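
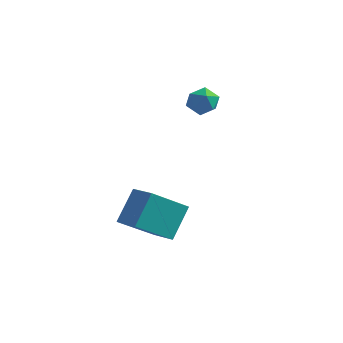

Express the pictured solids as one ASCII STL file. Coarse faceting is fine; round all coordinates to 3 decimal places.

solid 
facet normal -0.887 0.384 -0.256
outer loop
vertex 0.748 -1.109 0.194
vertex 1.571 0.079 -0.879
vertex 0.655 -2.11 -0.987
endloop
endfacet
facet normal -0.457 -0.661 0.596
outer loop
vertex 1.649 -2.539 -0.701
vertex 0.748 -1.109 0.194
vertex 0.655 -2.11 -0.987
endloop
endfacet
facet normal -0.887 0.384 -0.255
outer loop
vertex 0.655 -2.11 -0.987
vertex 1.571 0.079 -0.879
vertex 1.478 -0.921 -2.059
endloop
endfacet
facet normal -0.059 -0.645 -0.762
outer loop
vertex 1.478 -0.921 -2.059
vertex 1.649 -2.539 -0.701
vertex 0.655 -2.11 -0.987
endloop
endfacet
facet normal 0.060 0.646 0.761
outer loop
vertex 0.748 -1.109 0.194
vertex 2.565 -0.35 -0.593
vertex 1.571 0.079 -0.879
endloop
endfacet
facet normal -0.457 -0.661 0.596
outer loop
vertex 1.742 -1.539 0.479
vertex 0.748 -1.109 0.194
vertex 1.649 -2.539 -0.701
endloop
endfacet
facet normal 0.061 0.645 0.762
outer loop
vertex 1.742 -1.539 0.479
vertex 2.565 -0.35 -0.593
vertex 0.748 -1.109 0.194
endloop
endfacet
facet normal 0.457 0.661 -0.596
outer loop
vertex 1.571 0.079 -0.879
vertex 2.565 -0.35 -0.593
vertex 1.478 -0.921 -2.059
endloop
endfacet
facet normal -0.061 -0.645 -0.761
outer loop
vertex 2.472 -1.351 -1.774
vertex 1.649 -2.539 -0.701
vertex 1.478 -0.921 -2.059
endloop
endfacet
facet normal 0.457 0.661 -0.596
outer loop
vertex 1.478 -0.921 -2.059
vertex 2.565 -0.35 -0.593
vertex 2.472 -1.351 -1.774
endloop
endfacet
facet normal 0.887 -0.384 0.255
outer loop
vertex 2.472 -1.351 -1.774
vertex 1.742 -1.539 0.479
vertex 1.649 -2.539 -0.701
endloop
endfacet
facet normal 0.887 -0.384 0.255
outer loop
vertex 2.565 -0.35 -0.593
vertex 1.742 -1.539 0.479
vertex 2.472 -1.351 -1.774
endloop
endfacet
facet normal -0.917 0.190 -0.351
outer loop
vertex 1.103 3.09 2.555
vertex 0.885 2.491 2.801
vertex 0.852 3.052 3.19
endloop
endfacet
facet normal -0.580 0.794 -0.182
outer loop
vertex 1.103 3.09 2.555
vertex 0.852 3.052 3.19
vertex 1.408 3.429 3.064
endloop
endfacet
facet normal 0.022 0.826 -0.563
outer loop
vertex 1.103 3.09 2.555
vertex 1.408 3.429 3.064
vertex 1.785 3.101 2.598
endloop
endfacet
facet normal 0.057 0.240 -0.969
outer loop
vertex 1.103 3.09 2.555
vertex 1.785 3.101 2.598
vertex 1.461 2.521 2.435
endloop
endfacet
facet normal -0.524 -0.153 -0.838
outer loop
vertex 1.103 3.09 2.555
vertex 1.461 2.521 2.435
vertex 0.885 2.491 2.801
endloop
endfacet
facet normal -0.401 0.762 0.509
outer loop
vertex 1.408 3.429 3.064
vertex 0.852 3.052 3.19
vertex 1.379 3.039 3.625
endloop
endfacet
facet normal -0.948 -0.217 0.233
outer loop
vertex 0.852 3.052 3.19
vertex 0.885 2.491 2.801
vertex 1.055 2.459 3.462
endloop
endfacet
facet normal -0.311 -0.773 -0.553
outer loop
vertex 0.885 2.491 2.801
vertex 1.461 2.521 2.435
vertex 1.432 2.131 2.996
endloop
endfacet
facet normal 0.629 -0.136 -0.766
outer loop
vertex 1.461 2.521 2.435
vertex 1.785 3.101 2.598
vertex 1.988 2.508 2.87
endloop
endfacet
facet normal 0.573 0.812 -0.108
outer loop
vertex 1.785 3.101 2.598
vertex 1.408 3.429 3.064
vertex 1.955 3.069 3.259
endloop
endfacet
facet normal -0.057 -0.240 0.969
outer loop
vertex 1.737 2.47 3.505
vertex 1.379 3.039 3.625
vertex 1.055 2.459 3.462
endloop
endfacet
facet normal -0.022 -0.826 0.563
outer loop
vertex 1.737 2.47 3.505
vertex 1.055 2.459 3.462
vertex 1.432 2.131 2.996
endloop
endfacet
facet normal 0.580 -0.794 0.182
outer loop
vertex 1.737 2.47 3.505
vertex 1.432 2.131 2.996
vertex 1.988 2.508 2.87
endloop
endfacet
facet normal 0.917 -0.190 0.351
outer loop
vertex 1.737 2.47 3.505
vertex 1.988 2.508 2.87
vertex 1.955 3.069 3.259
endloop
endfacet
facet normal 0.524 0.153 0.838
outer loop
vertex 1.737 2.47 3.505
vertex 1.955 3.069 3.259
vertex 1.379 3.039 3.625
endloop
endfacet
facet normal -0.629 0.136 0.766
outer loop
vertex 1.055 2.459 3.462
vertex 1.379 3.039 3.625
vertex 0.852 3.052 3.19
endloop
endfacet
facet normal -0.573 -0.812 0.108
outer loop
vertex 1.432 2.131 2.996
vertex 1.055 2.459 3.462
vertex 0.885 2.491 2.801
endloop
endfacet
facet normal 0.401 -0.762 -0.509
outer loop
vertex 1.988 2.508 2.87
vertex 1.432 2.131 2.996
vertex 1.461 2.521 2.435
endloop
endfacet
facet normal 0.948 0.217 -0.233
outer loop
vertex 1.955 3.069 3.259
vertex 1.988 2.508 2.87
vertex 1.785 3.101 2.598
endloop
endfacet
facet normal 0.311 0.773 0.553
outer loop
vertex 1.379 3.039 3.625
vertex 1.955 3.069 3.259
vertex 1.408 3.429 3.064
endloop
endfacet

endsolid


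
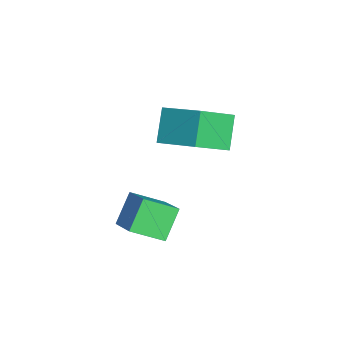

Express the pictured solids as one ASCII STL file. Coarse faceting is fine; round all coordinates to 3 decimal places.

solid 
facet normal -0.636 0.126 0.761
outer loop
vertex 0.98 -0.481 4.146
vertex 0.056 0.824 3.158
vertex -0.227 -1.92 3.375
endloop
endfacet
facet normal 0.492 -0.694 0.526
outer loop
vertex 0.804 -2.124 2.142
vertex 0.98 -0.481 4.146
vertex -0.227 -1.92 3.375
endloop
endfacet
facet normal -0.636 0.126 0.761
outer loop
vertex -0.227 -1.92 3.375
vertex 0.056 0.824 3.158
vertex -1.151 -0.615 2.387
endloop
endfacet
facet normal -0.595 -0.709 -0.380
outer loop
vertex -1.151 -0.615 2.387
vertex 0.804 -2.124 2.142
vertex -0.227 -1.92 3.375
endloop
endfacet
facet normal 0.595 0.709 0.380
outer loop
vertex 0.98 -0.481 4.146
vertex 1.087 0.62 1.925
vertex 0.056 0.824 3.158
endloop
endfacet
facet normal 0.492 -0.694 0.526
outer loop
vertex 2.011 -0.685 2.913
vertex 0.98 -0.481 4.146
vertex 0.804 -2.124 2.142
endloop
endfacet
facet normal 0.595 0.709 0.380
outer loop
vertex 2.011 -0.685 2.913
vertex 1.087 0.62 1.925
vertex 0.98 -0.481 4.146
endloop
endfacet
facet normal -0.492 0.694 -0.526
outer loop
vertex 0.056 0.824 3.158
vertex 1.087 0.62 1.925
vertex -1.151 -0.615 2.387
endloop
endfacet
facet normal -0.595 -0.709 -0.380
outer loop
vertex -0.12 -0.819 1.154
vertex 0.804 -2.124 2.142
vertex -1.151 -0.615 2.387
endloop
endfacet
facet normal -0.492 0.694 -0.526
outer loop
vertex -1.151 -0.615 2.387
vertex 1.087 0.62 1.925
vertex -0.12 -0.819 1.154
endloop
endfacet
facet normal 0.636 -0.126 -0.761
outer loop
vertex -0.12 -0.819 1.154
vertex 2.011 -0.685 2.913
vertex 0.804 -2.124 2.142
endloop
endfacet
facet normal 0.636 -0.126 -0.761
outer loop
vertex 1.087 0.62 1.925
vertex 2.011 -0.685 2.913
vertex -0.12 -0.819 1.154
endloop
endfacet
facet normal -0.811 -0.329 -0.483
outer loop
vertex 2.923 -3.107 1.042
vertex 2.805 -1.803 0.353
vertex 3.78 -3.61 -0.055
endloop
endfacet
facet normal 0.080 -0.881 0.466
outer loop
vertex 5.095 -3.077 0.727
vertex 2.923 -3.107 1.042
vertex 3.78 -3.61 -0.055
endloop
endfacet
facet normal -0.812 -0.329 -0.483
outer loop
vertex 3.78 -3.61 -0.055
vertex 2.805 -1.803 0.353
vertex 3.662 -2.306 -0.745
endloop
endfacet
facet normal 0.579 -0.340 -0.741
outer loop
vertex 3.662 -2.306 -0.745
vertex 5.095 -3.077 0.727
vertex 3.78 -3.61 -0.055
endloop
endfacet
facet normal -0.579 0.339 0.742
outer loop
vertex 2.923 -3.107 1.042
vertex 4.12 -1.27 1.135
vertex 2.805 -1.803 0.353
endloop
endfacet
facet normal 0.080 -0.881 0.466
outer loop
vertex 4.238 -2.574 1.825
vertex 2.923 -3.107 1.042
vertex 5.095 -3.077 0.727
endloop
endfacet
facet normal -0.579 0.340 0.741
outer loop
vertex 4.238 -2.574 1.825
vertex 4.12 -1.27 1.135
vertex 2.923 -3.107 1.042
endloop
endfacet
facet normal -0.080 0.881 -0.466
outer loop
vertex 2.805 -1.803 0.353
vertex 4.12 -1.27 1.135
vertex 3.662 -2.306 -0.745
endloop
endfacet
facet normal 0.579 -0.339 -0.741
outer loop
vertex 4.977 -1.773 0.038
vertex 5.095 -3.077 0.727
vertex 3.662 -2.306 -0.745
endloop
endfacet
facet normal -0.080 0.881 -0.466
outer loop
vertex 3.662 -2.306 -0.745
vertex 4.12 -1.27 1.135
vertex 4.977 -1.773 0.038
endloop
endfacet
facet normal 0.812 0.329 0.483
outer loop
vertex 4.977 -1.773 0.038
vertex 4.238 -2.574 1.825
vertex 5.095 -3.077 0.727
endloop
endfacet
facet normal 0.811 0.329 0.483
outer loop
vertex 4.12 -1.27 1.135
vertex 4.238 -2.574 1.825
vertex 4.977 -1.773 0.038
endloop
endfacet

endsolid


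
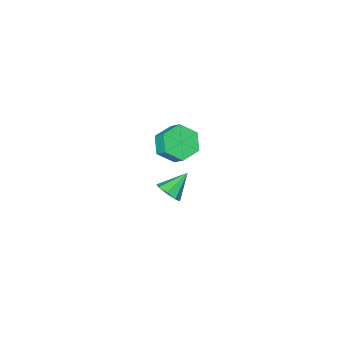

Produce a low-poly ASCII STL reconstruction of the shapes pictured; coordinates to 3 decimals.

solid 
facet normal 0.012 -0.696 -0.718
outer loop
vertex -1.376 2.13 3.799
vertex -2.014 2.668 3.267
vertex -1.039 2.801 3.154
endloop
endfacet
facet normal 0.940 -0.237 0.245
outer loop
vertex -1.376 2.13 3.799
vertex -1.039 2.801 3.154
vertex -1.388 2.854 4.546
endloop
endfacet
facet normal 0.941 -0.236 0.245
outer loop
vertex -1.388 2.854 4.546
vertex -1.039 2.801 3.154
vertex -1.052 3.525 3.901
endloop
endfacet
facet normal -0.013 0.696 0.718
outer loop
vertex -1.388 2.854 4.546
vertex -1.052 3.525 3.901
vertex -2.026 3.392 4.013
endloop
endfacet
facet normal 0.012 -0.697 -0.717
outer loop
vertex -1.039 2.801 3.154
vertex -2.014 2.668 3.267
vertex -1.677 3.339 2.621
endloop
endfacet
facet normal 0.765 0.469 -0.442
outer loop
vertex -1.039 2.801 3.154
vertex -1.677 3.339 2.621
vertex -1.052 3.525 3.901
endloop
endfacet
facet normal 0.765 0.468 -0.442
outer loop
vertex -1.052 3.525 3.901
vertex -1.677 3.339 2.621
vertex -1.689 4.063 3.368
endloop
endfacet
facet normal -0.013 0.696 0.718
outer loop
vertex -1.052 3.525 3.901
vertex -1.689 4.063 3.368
vertex -2.026 3.392 4.013
endloop
endfacet
facet normal 0.012 -0.697 -0.717
outer loop
vertex -1.677 3.339 2.621
vertex -2.014 2.668 3.267
vertex -2.652 3.206 2.734
endloop
endfacet
facet normal -0.176 0.705 -0.687
outer loop
vertex -1.677 3.339 2.621
vertex -2.652 3.206 2.734
vertex -1.689 4.063 3.368
endloop
endfacet
facet normal -0.176 0.705 -0.687
outer loop
vertex -1.689 4.063 3.368
vertex -2.652 3.206 2.734
vertex -2.664 3.93 3.481
endloop
endfacet
facet normal -0.012 0.696 0.718
outer loop
vertex -1.689 4.063 3.368
vertex -2.664 3.93 3.481
vertex -2.026 3.392 4.013
endloop
endfacet
facet normal 0.013 -0.696 -0.718
outer loop
vertex -2.652 3.206 2.734
vertex -2.014 2.668 3.267
vertex -2.988 2.535 3.379
endloop
endfacet
facet normal -0.941 0.236 -0.244
outer loop
vertex -2.652 3.206 2.734
vertex -2.988 2.535 3.379
vertex -2.664 3.93 3.481
endloop
endfacet
facet normal -0.940 0.236 -0.245
outer loop
vertex -2.664 3.93 3.481
vertex -2.988 2.535 3.379
vertex -3.001 3.259 4.126
endloop
endfacet
facet normal -0.012 0.696 0.718
outer loop
vertex -2.664 3.93 3.481
vertex -3.001 3.259 4.126
vertex -2.026 3.392 4.013
endloop
endfacet
facet normal 0.013 -0.696 -0.718
outer loop
vertex -2.988 2.535 3.379
vertex -2.014 2.668 3.267
vertex -2.351 1.997 3.912
endloop
endfacet
facet normal -0.765 -0.469 0.441
outer loop
vertex -2.988 2.535 3.379
vertex -2.351 1.997 3.912
vertex -3.001 3.259 4.126
endloop
endfacet
facet normal -0.765 -0.469 0.442
outer loop
vertex -3.001 3.259 4.126
vertex -2.351 1.997 3.912
vertex -2.363 2.721 4.659
endloop
endfacet
facet normal -0.012 0.697 0.717
outer loop
vertex -3.001 3.259 4.126
vertex -2.363 2.721 4.659
vertex -2.026 3.392 4.013
endloop
endfacet
facet normal 0.012 -0.696 -0.718
outer loop
vertex -2.351 1.997 3.912
vertex -2.014 2.668 3.267
vertex -1.376 2.13 3.799
endloop
endfacet
facet normal 0.176 -0.705 0.687
outer loop
vertex -2.351 1.997 3.912
vertex -1.376 2.13 3.799
vertex -2.363 2.721 4.659
endloop
endfacet
facet normal 0.176 -0.705 0.687
outer loop
vertex -2.363 2.721 4.659
vertex -1.376 2.13 3.799
vertex -1.388 2.854 4.546
endloop
endfacet
facet normal -0.012 0.697 0.717
outer loop
vertex -2.363 2.721 4.659
vertex -1.388 2.854 4.546
vertex -2.026 3.392 4.013
endloop
endfacet
facet normal 0.797 0.065 -0.601
outer loop
vertex -2.463 0.706 -2.202
vertex -2.912 0.868 -2.78
vertex -2.552 1.27 -2.259
endloop
endfacet
facet normal 0.195 0.129 0.972
outer loop
vertex -2.463 0.706 -2.202
vertex -2.552 1.27 -2.259
vertex -4.108 0.772 -1.88
endloop
endfacet
facet normal 0.797 0.064 -0.600
outer loop
vertex -2.552 1.27 -2.259
vertex -2.912 0.868 -2.78
vertex -2.852 1.599 -2.622
endloop
endfacet
facet normal -0.059 0.715 0.697
outer loop
vertex -2.552 1.27 -2.259
vertex -2.852 1.599 -2.622
vertex -4.108 0.772 -1.88
endloop
endfacet
facet normal 0.797 0.064 -0.601
outer loop
vertex -2.852 1.599 -2.622
vertex -2.912 0.868 -2.78
vertex -3.187 1.5 -3.077
endloop
endfacet
facet normal -0.475 0.865 0.161
outer loop
vertex -2.852 1.599 -2.622
vertex -3.187 1.5 -3.077
vertex -4.108 0.772 -1.88
endloop
endfacet
facet normal 0.797 0.065 -0.600
outer loop
vertex -3.187 1.5 -3.077
vertex -2.912 0.868 -2.78
vertex -3.361 1.031 -3.359
endloop
endfacet
facet normal -0.808 0.493 -0.322
outer loop
vertex -3.187 1.5 -3.077
vertex -3.361 1.031 -3.359
vertex -4.108 0.772 -1.88
endloop
endfacet
facet normal 0.797 0.064 -0.600
outer loop
vertex -3.361 1.031 -3.359
vertex -2.912 0.868 -2.78
vertex -3.272 0.466 -3.301
endloop
endfacet
facet normal -0.864 -0.184 -0.469
outer loop
vertex -3.361 1.031 -3.359
vertex -3.272 0.466 -3.301
vertex -4.108 0.772 -1.88
endloop
endfacet
facet normal 0.797 0.065 -0.601
outer loop
vertex -3.272 0.466 -3.301
vertex -2.912 0.868 -2.78
vertex -2.972 0.138 -2.939
endloop
endfacet
facet normal -0.609 -0.769 -0.193
outer loop
vertex -3.272 0.466 -3.301
vertex -2.972 0.138 -2.939
vertex -4.108 0.772 -1.88
endloop
endfacet
facet normal 0.797 0.065 -0.600
outer loop
vertex -2.972 0.138 -2.939
vertex -2.912 0.868 -2.78
vertex -2.637 0.237 -2.483
endloop
endfacet
facet normal -0.194 -0.919 0.342
outer loop
vertex -2.972 0.138 -2.939
vertex -2.637 0.237 -2.483
vertex -4.108 0.772 -1.88
endloop
endfacet
facet normal 0.797 0.064 -0.601
outer loop
vertex -2.637 0.237 -2.483
vertex -2.912 0.868 -2.78
vertex -2.463 0.706 -2.202
endloop
endfacet
facet normal 0.140 -0.547 0.826
outer loop
vertex -2.637 0.237 -2.483
vertex -2.463 0.706 -2.202
vertex -4.108 0.772 -1.88
endloop
endfacet

endsolid


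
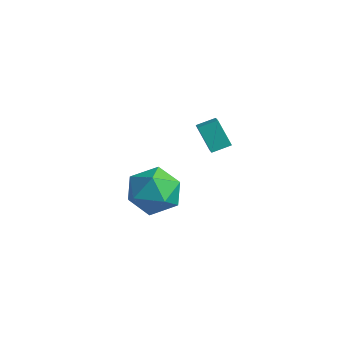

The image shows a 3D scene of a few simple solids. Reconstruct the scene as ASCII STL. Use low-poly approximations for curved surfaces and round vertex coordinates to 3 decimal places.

solid 
facet normal -0.578 0.798 0.171
outer loop
vertex -3.104 0.019 -3.634
vertex -4.079 -0.695 -3.602
vertex -3.464 -0.467 -2.587
endloop
endfacet
facet normal 0.074 0.895 0.441
outer loop
vertex -3.104 0.019 -3.634
vertex -3.464 -0.467 -2.587
vertex -2.287 -0.429 -2.862
endloop
endfacet
facet normal 0.545 0.833 -0.093
outer loop
vertex -3.104 0.019 -3.634
vertex -2.287 -0.429 -2.862
vertex -2.175 -0.635 -4.048
endloop
endfacet
facet normal 0.183 0.698 -0.693
outer loop
vertex -3.104 0.019 -3.634
vertex -2.175 -0.635 -4.048
vertex -3.282 -0.8 -4.506
endloop
endfacet
facet normal -0.512 0.676 -0.530
outer loop
vertex -3.104 0.019 -3.634
vertex -3.282 -0.8 -4.506
vertex -4.079 -0.695 -3.602
endloop
endfacet
facet normal 0.200 0.370 0.907
outer loop
vertex -2.287 -0.429 -2.862
vertex -3.464 -0.467 -2.587
vertex -2.758 -1.42 -2.354
endloop
endfacet
facet normal -0.856 0.212 0.471
outer loop
vertex -3.464 -0.467 -2.587
vertex -4.079 -0.695 -3.602
vertex -3.865 -1.585 -2.812
endloop
endfacet
facet normal -0.749 0.016 -0.662
outer loop
vertex -4.079 -0.695 -3.602
vertex -3.282 -0.8 -4.506
vertex -3.753 -1.791 -3.998
endloop
endfacet
facet normal 0.375 0.052 -0.926
outer loop
vertex -3.282 -0.8 -4.506
vertex -2.175 -0.635 -4.048
vertex -2.576 -1.753 -4.273
endloop
endfacet
facet normal 0.962 0.270 0.044
outer loop
vertex -2.175 -0.635 -4.048
vertex -2.287 -0.429 -2.862
vertex -1.961 -1.525 -3.258
endloop
endfacet
facet normal -0.183 -0.698 0.693
outer loop
vertex -2.936 -2.239 -3.226
vertex -2.758 -1.42 -2.354
vertex -3.865 -1.585 -2.812
endloop
endfacet
facet normal -0.545 -0.833 0.093
outer loop
vertex -2.936 -2.239 -3.226
vertex -3.865 -1.585 -2.812
vertex -3.753 -1.791 -3.998
endloop
endfacet
facet normal -0.074 -0.895 -0.441
outer loop
vertex -2.936 -2.239 -3.226
vertex -3.753 -1.791 -3.998
vertex -2.576 -1.753 -4.273
endloop
endfacet
facet normal 0.578 -0.798 -0.171
outer loop
vertex -2.936 -2.239 -3.226
vertex -2.576 -1.753 -4.273
vertex -1.961 -1.525 -3.258
endloop
endfacet
facet normal 0.512 -0.676 0.530
outer loop
vertex -2.936 -2.239 -3.226
vertex -1.961 -1.525 -3.258
vertex -2.758 -1.42 -2.354
endloop
endfacet
facet normal -0.375 -0.052 0.926
outer loop
vertex -3.865 -1.585 -2.812
vertex -2.758 -1.42 -2.354
vertex -3.464 -0.467 -2.587
endloop
endfacet
facet normal -0.962 -0.270 -0.044
outer loop
vertex -3.753 -1.791 -3.998
vertex -3.865 -1.585 -2.812
vertex -4.079 -0.695 -3.602
endloop
endfacet
facet normal -0.200 -0.370 -0.907
outer loop
vertex -2.576 -1.753 -4.273
vertex -3.753 -1.791 -3.998
vertex -3.282 -0.8 -4.506
endloop
endfacet
facet normal 0.856 -0.212 -0.471
outer loop
vertex -1.961 -1.525 -3.258
vertex -2.576 -1.753 -4.273
vertex -2.175 -0.635 -4.048
endloop
endfacet
facet normal 0.749 -0.016 0.662
outer loop
vertex -2.758 -1.42 -2.354
vertex -1.961 -1.525 -3.258
vertex -2.287 -0.429 -2.862
endloop
endfacet
facet normal -0.578 -0.019 0.816
outer loop
vertex -0.206 -0.497 1.776
vertex -0.83 0.007 1.346
vertex -0.565 -1.171 1.506
endloop
endfacet
facet normal 0.686 -0.554 0.471
outer loop
vertex 0.15 -1.147 0.494
vertex -0.206 -0.497 1.776
vertex -0.565 -1.171 1.506
endloop
endfacet
facet normal -0.577 -0.019 0.817
outer loop
vertex -0.565 -1.171 1.506
vertex -0.83 0.007 1.346
vertex -1.189 -0.667 1.077
endloop
endfacet
facet normal -0.443 -0.832 -0.333
outer loop
vertex -1.189 -0.667 1.077
vertex 0.15 -1.147 0.494
vertex -0.565 -1.171 1.506
endloop
endfacet
facet normal 0.443 0.832 0.333
outer loop
vertex -0.206 -0.497 1.776
vertex -0.115 0.031 0.334
vertex -0.83 0.007 1.346
endloop
endfacet
facet normal 0.686 -0.554 0.471
outer loop
vertex 0.509 -0.473 0.763
vertex -0.206 -0.497 1.776
vertex 0.15 -1.147 0.494
endloop
endfacet
facet normal 0.443 0.832 0.333
outer loop
vertex 0.509 -0.473 0.763
vertex -0.115 0.031 0.334
vertex -0.206 -0.497 1.776
endloop
endfacet
facet normal -0.686 0.554 -0.472
outer loop
vertex -0.83 0.007 1.346
vertex -0.115 0.031 0.334
vertex -1.189 -0.667 1.077
endloop
endfacet
facet normal -0.443 -0.832 -0.333
outer loop
vertex -0.474 -0.643 0.064
vertex 0.15 -1.147 0.494
vertex -1.189 -0.667 1.077
endloop
endfacet
facet normal -0.686 0.554 -0.471
outer loop
vertex -1.189 -0.667 1.077
vertex -0.115 0.031 0.334
vertex -0.474 -0.643 0.064
endloop
endfacet
facet normal 0.577 0.018 -0.816
outer loop
vertex -0.474 -0.643 0.064
vertex 0.509 -0.473 0.763
vertex 0.15 -1.147 0.494
endloop
endfacet
facet normal 0.577 0.020 -0.816
outer loop
vertex -0.115 0.031 0.334
vertex 0.509 -0.473 0.763
vertex -0.474 -0.643 0.064
endloop
endfacet

endsolid


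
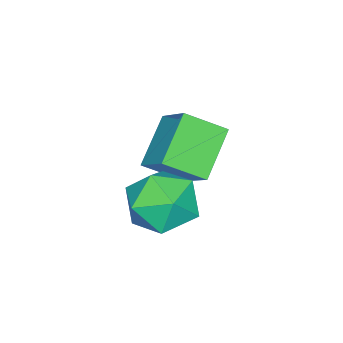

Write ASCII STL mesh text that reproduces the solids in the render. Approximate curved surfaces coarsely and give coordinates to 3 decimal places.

solid 
facet normal 0.023 0.374 0.927
outer loop
vertex -1.984 3.994 0.355
vertex -1.251 3.059 0.714
vertex -0.751 4.108 0.279
endloop
endfacet
facet normal -0.055 0.894 0.445
outer loop
vertex -1.984 3.994 0.355
vertex -0.751 4.108 0.279
vertex -1.471 4.522 -0.643
endloop
endfacet
facet normal -0.647 0.759 0.069
outer loop
vertex -1.984 3.994 0.355
vertex -1.471 4.522 -0.643
vertex -2.415 3.73 -0.777
endloop
endfacet
facet normal -0.935 0.156 0.319
outer loop
vertex -1.984 3.994 0.355
vertex -2.415 3.73 -0.777
vertex -2.28 2.825 0.061
endloop
endfacet
facet normal -0.521 -0.082 0.850
outer loop
vertex -1.984 3.994 0.355
vertex -2.28 2.825 0.061
vertex -1.251 3.059 0.714
endloop
endfacet
facet normal 0.500 0.866 -0.001
outer loop
vertex -1.471 4.522 -0.643
vertex -0.751 4.108 0.279
vertex -0.42 3.915 -0.901
endloop
endfacet
facet normal 0.627 0.024 0.778
outer loop
vertex -0.751 4.108 0.279
vertex -1.251 3.059 0.714
vertex -0.285 3.01 -0.063
endloop
endfacet
facet normal -0.252 -0.714 0.653
outer loop
vertex -1.251 3.059 0.714
vertex -2.28 2.825 0.061
vertex -1.229 2.218 -0.197
endloop
endfacet
facet normal -0.922 -0.328 -0.205
outer loop
vertex -2.28 2.825 0.061
vertex -2.415 3.73 -0.777
vertex -1.949 2.632 -1.119
endloop
endfacet
facet normal -0.457 0.648 -0.609
outer loop
vertex -2.415 3.73 -0.777
vertex -1.471 4.522 -0.643
vertex -1.449 3.681 -1.554
endloop
endfacet
facet normal 0.935 -0.156 -0.319
outer loop
vertex -0.716 2.746 -1.195
vertex -0.42 3.915 -0.901
vertex -0.285 3.01 -0.063
endloop
endfacet
facet normal 0.647 -0.759 -0.069
outer loop
vertex -0.716 2.746 -1.195
vertex -0.285 3.01 -0.063
vertex -1.229 2.218 -0.197
endloop
endfacet
facet normal 0.055 -0.894 -0.445
outer loop
vertex -0.716 2.746 -1.195
vertex -1.229 2.218 -0.197
vertex -1.949 2.632 -1.119
endloop
endfacet
facet normal -0.023 -0.374 -0.927
outer loop
vertex -0.716 2.746 -1.195
vertex -1.949 2.632 -1.119
vertex -1.449 3.681 -1.554
endloop
endfacet
facet normal 0.521 0.082 -0.850
outer loop
vertex -0.716 2.746 -1.195
vertex -1.449 3.681 -1.554
vertex -0.42 3.915 -0.901
endloop
endfacet
facet normal 0.922 0.328 0.205
outer loop
vertex -0.285 3.01 -0.063
vertex -0.42 3.915 -0.901
vertex -0.751 4.108 0.279
endloop
endfacet
facet normal 0.457 -0.648 0.609
outer loop
vertex -1.229 2.218 -0.197
vertex -0.285 3.01 -0.063
vertex -1.251 3.059 0.714
endloop
endfacet
facet normal -0.500 -0.866 0.001
outer loop
vertex -1.949 2.632 -1.119
vertex -1.229 2.218 -0.197
vertex -2.28 2.825 0.061
endloop
endfacet
facet normal -0.627 -0.024 -0.778
outer loop
vertex -1.449 3.681 -1.554
vertex -1.949 2.632 -1.119
vertex -2.415 3.73 -0.777
endloop
endfacet
facet normal 0.252 0.714 -0.653
outer loop
vertex -0.42 3.915 -0.901
vertex -1.449 3.681 -1.554
vertex -1.471 4.522 -0.643
endloop
endfacet
facet normal -0.461 0.734 -0.499
outer loop
vertex -4.465 3.763 0.823
vertex -2.947 3.925 -0.342
vertex -5.154 2.611 -0.236
endloop
endfacet
facet normal -0.791 -0.085 0.606
outer loop
vertex -4.453 1.495 0.522
vertex -4.465 3.763 0.823
vertex -5.154 2.611 -0.236
endloop
endfacet
facet normal -0.461 0.734 -0.499
outer loop
vertex -5.154 2.611 -0.236
vertex -2.947 3.925 -0.342
vertex -3.636 2.773 -1.401
endloop
endfacet
facet normal -0.403 -0.674 -0.619
outer loop
vertex -3.636 2.773 -1.401
vertex -4.453 1.495 0.522
vertex -5.154 2.611 -0.236
endloop
endfacet
facet normal 0.403 0.674 0.619
outer loop
vertex -4.465 3.763 0.823
vertex -2.246 2.809 0.416
vertex -2.947 3.925 -0.342
endloop
endfacet
facet normal -0.791 -0.085 0.606
outer loop
vertex -3.764 2.647 1.581
vertex -4.465 3.763 0.823
vertex -4.453 1.495 0.522
endloop
endfacet
facet normal 0.403 0.674 0.619
outer loop
vertex -3.764 2.647 1.581
vertex -2.246 2.809 0.416
vertex -4.465 3.763 0.823
endloop
endfacet
facet normal 0.791 0.085 -0.606
outer loop
vertex -2.947 3.925 -0.342
vertex -2.246 2.809 0.416
vertex -3.636 2.773 -1.401
endloop
endfacet
facet normal -0.403 -0.674 -0.619
outer loop
vertex -2.935 1.657 -0.643
vertex -4.453 1.495 0.522
vertex -3.636 2.773 -1.401
endloop
endfacet
facet normal 0.791 0.085 -0.606
outer loop
vertex -3.636 2.773 -1.401
vertex -2.246 2.809 0.416
vertex -2.935 1.657 -0.643
endloop
endfacet
facet normal 0.461 -0.734 0.499
outer loop
vertex -2.935 1.657 -0.643
vertex -3.764 2.647 1.581
vertex -4.453 1.495 0.522
endloop
endfacet
facet normal 0.461 -0.734 0.499
outer loop
vertex -2.246 2.809 0.416
vertex -3.764 2.647 1.581
vertex -2.935 1.657 -0.643
endloop
endfacet

endsolid


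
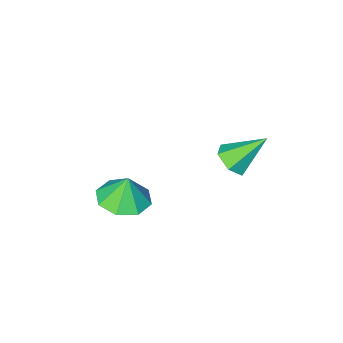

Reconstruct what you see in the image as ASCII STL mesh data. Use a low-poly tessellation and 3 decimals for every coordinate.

solid 
facet normal 0.134 -0.066 -0.989
outer loop
vertex 2.568 -2.602 -1.91
vertex 1.864 -3.297 -1.959
vertex 1.878 -2.309 -2.023
endloop
endfacet
facet normal 0.218 0.752 0.622
outer loop
vertex 2.568 -2.602 -1.91
vertex 1.878 -2.309 -2.023
vertex 1.716 -3.223 -0.861
endloop
endfacet
facet normal 0.133 -0.066 -0.989
outer loop
vertex 1.878 -2.309 -2.023
vertex 1.864 -3.297 -1.959
vertex 1.18 -2.594 -2.098
endloop
endfacet
facet normal -0.367 0.755 0.543
outer loop
vertex 1.878 -2.309 -2.023
vertex 1.18 -2.594 -2.098
vertex 1.716 -3.223 -0.861
endloop
endfacet
facet normal 0.133 -0.066 -0.989
outer loop
vertex 1.18 -2.594 -2.098
vertex 1.864 -3.297 -1.959
vertex 0.883 -3.291 -2.091
endloop
endfacet
facet normal -0.787 0.341 0.514
outer loop
vertex 1.18 -2.594 -2.098
vertex 0.883 -3.291 -2.091
vertex 1.716 -3.223 -0.861
endloop
endfacet
facet normal 0.133 -0.066 -0.989
outer loop
vertex 0.883 -3.291 -2.091
vertex 1.864 -3.297 -1.959
vertex 1.16 -3.991 -2.007
endloop
endfacet
facet normal -0.796 -0.249 0.553
outer loop
vertex 0.883 -3.291 -2.091
vertex 1.16 -3.991 -2.007
vertex 1.716 -3.223 -0.861
endloop
endfacet
facet normal 0.133 -0.066 -0.989
outer loop
vertex 1.16 -3.991 -2.007
vertex 1.864 -3.297 -1.959
vertex 1.85 -4.284 -1.895
endloop
endfacet
facet normal -0.387 -0.668 0.635
outer loop
vertex 1.16 -3.991 -2.007
vertex 1.85 -4.284 -1.895
vertex 1.716 -3.223 -0.861
endloop
endfacet
facet normal 0.133 -0.066 -0.989
outer loop
vertex 1.85 -4.284 -1.895
vertex 1.864 -3.297 -1.959
vertex 2.548 -3.999 -1.82
endloop
endfacet
facet normal 0.197 -0.671 0.714
outer loop
vertex 1.85 -4.284 -1.895
vertex 2.548 -3.999 -1.82
vertex 1.716 -3.223 -0.861
endloop
endfacet
facet normal 0.134 -0.065 -0.989
outer loop
vertex 2.548 -3.999 -1.82
vertex 1.864 -3.297 -1.959
vertex 2.845 -3.302 -1.826
endloop
endfacet
facet normal 0.618 -0.257 0.743
outer loop
vertex 2.548 -3.999 -1.82
vertex 2.845 -3.302 -1.826
vertex 1.716 -3.223 -0.861
endloop
endfacet
facet normal 0.134 -0.066 -0.989
outer loop
vertex 2.845 -3.302 -1.826
vertex 1.864 -3.297 -1.959
vertex 2.568 -2.602 -1.91
endloop
endfacet
facet normal 0.626 0.332 0.705
outer loop
vertex 2.845 -3.302 -1.826
vertex 2.568 -2.602 -1.91
vertex 1.716 -3.223 -0.861
endloop
endfacet
facet normal 0.642 -0.328 -0.693
outer loop
vertex -1.298 -2.35 -0.381
vertex -1.787 -2.222 -0.895
vertex -1.32 -1.707 -0.706
endloop
endfacet
facet normal 0.491 0.406 0.771
outer loop
vertex -1.298 -2.35 -0.381
vertex -1.32 -1.707 -0.706
vertex -2.853 -1.678 0.255
endloop
endfacet
facet normal 0.642 -0.328 -0.692
outer loop
vertex -1.32 -1.707 -0.706
vertex -1.787 -2.222 -0.895
vertex -1.808 -1.58 -1.219
endloop
endfacet
facet normal 0.107 0.984 0.142
outer loop
vertex -1.32 -1.707 -0.706
vertex -1.808 -1.58 -1.219
vertex -2.853 -1.678 0.255
endloop
endfacet
facet normal 0.642 -0.329 -0.693
outer loop
vertex -1.808 -1.58 -1.219
vertex -1.787 -2.222 -0.895
vertex -2.275 -2.094 -1.408
endloop
endfacet
facet normal -0.608 0.694 -0.385
outer loop
vertex -1.808 -1.58 -1.219
vertex -2.275 -2.094 -1.408
vertex -2.853 -1.678 0.255
endloop
endfacet
facet normal 0.643 -0.327 -0.693
outer loop
vertex -2.275 -2.094 -1.408
vertex -1.787 -2.222 -0.895
vertex -2.253 -2.737 -1.084
endloop
endfacet
facet normal -0.943 -0.175 -0.284
outer loop
vertex -2.275 -2.094 -1.408
vertex -2.253 -2.737 -1.084
vertex -2.853 -1.678 0.255
endloop
endfacet
facet normal 0.643 -0.327 -0.693
outer loop
vertex -2.253 -2.737 -1.084
vertex -1.787 -2.222 -0.895
vertex -1.765 -2.865 -0.571
endloop
endfacet
facet normal -0.560 -0.753 0.345
outer loop
vertex -2.253 -2.737 -1.084
vertex -1.765 -2.865 -0.571
vertex -2.853 -1.678 0.255
endloop
endfacet
facet normal 0.643 -0.327 -0.693
outer loop
vertex -1.765 -2.865 -0.571
vertex -1.787 -2.222 -0.895
vertex -1.298 -2.35 -0.381
endloop
endfacet
facet normal 0.156 -0.464 0.872
outer loop
vertex -1.765 -2.865 -0.571
vertex -1.298 -2.35 -0.381
vertex -2.853 -1.678 0.255
endloop
endfacet

endsolid


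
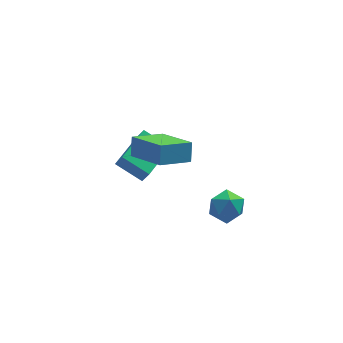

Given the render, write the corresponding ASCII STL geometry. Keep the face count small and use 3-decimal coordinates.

solid 
facet normal -0.688 0.573 0.446
outer loop
vertex -1.544 2.939 -0.613
vertex -0.251 4.347 -0.429
vertex -1.786 3.265 -1.405
endloop
endfacet
facet normal -0.674 -0.733 -0.096
outer loop
vertex -0.789 2.433 -2.051
vertex -1.544 2.939 -0.613
vertex -1.786 3.265 -1.405
endloop
endfacet
facet normal -0.687 0.574 0.445
outer loop
vertex -1.786 3.265 -1.405
vertex -0.251 4.347 -0.429
vertex -0.493 4.672 -1.221
endloop
endfacet
facet normal -0.271 0.366 -0.890
outer loop
vertex -0.493 4.672 -1.221
vertex -0.789 2.433 -2.051
vertex -1.786 3.265 -1.405
endloop
endfacet
facet normal 0.272 -0.366 0.890
outer loop
vertex -1.544 2.939 -0.613
vertex 0.746 3.515 -1.075
vertex -0.251 4.347 -0.429
endloop
endfacet
facet normal -0.673 -0.733 -0.095
outer loop
vertex -0.547 2.108 -1.259
vertex -1.544 2.939 -0.613
vertex -0.789 2.433 -2.051
endloop
endfacet
facet normal 0.272 -0.366 0.890
outer loop
vertex -0.547 2.108 -1.259
vertex 0.746 3.515 -1.075
vertex -1.544 2.939 -0.613
endloop
endfacet
facet normal 0.673 0.733 0.095
outer loop
vertex -0.251 4.347 -0.429
vertex 0.746 3.515 -1.075
vertex -0.493 4.672 -1.221
endloop
endfacet
facet normal -0.272 0.366 -0.890
outer loop
vertex 0.504 3.841 -1.867
vertex -0.789 2.433 -2.051
vertex -0.493 4.672 -1.221
endloop
endfacet
facet normal 0.673 0.733 0.096
outer loop
vertex -0.493 4.672 -1.221
vertex 0.746 3.515 -1.075
vertex 0.504 3.841 -1.867
endloop
endfacet
facet normal 0.688 -0.573 -0.445
outer loop
vertex 0.504 3.841 -1.867
vertex -0.547 2.108 -1.259
vertex -0.789 2.433 -2.051
endloop
endfacet
facet normal 0.687 -0.573 -0.446
outer loop
vertex 0.746 3.515 -1.075
vertex -0.547 2.108 -1.259
vertex 0.504 3.841 -1.867
endloop
endfacet
facet normal -0.899 -0.250 0.359
outer loop
vertex -0.346 0.759 2.228
vertex -1.193 2.462 1.292
vertex -0.517 0.24 1.439
endloop
endfacet
facet normal 0.400 -0.803 0.442
outer loop
vertex 0.913 0.638 0.868
vertex -0.346 0.759 2.228
vertex -0.517 0.24 1.439
endloop
endfacet
facet normal -0.899 -0.250 0.359
outer loop
vertex -0.517 0.24 1.439
vertex -1.193 2.462 1.292
vertex -1.364 1.943 0.502
endloop
endfacet
facet normal -0.178 -0.541 -0.822
outer loop
vertex -1.364 1.943 0.502
vertex 0.913 0.638 0.868
vertex -0.517 0.24 1.439
endloop
endfacet
facet normal 0.178 0.540 0.822
outer loop
vertex -0.346 0.759 2.228
vertex 0.237 2.86 0.721
vertex -1.193 2.462 1.292
endloop
endfacet
facet normal 0.400 -0.803 0.441
outer loop
vertex 1.084 1.157 1.658
vertex -0.346 0.759 2.228
vertex 0.913 0.638 0.868
endloop
endfacet
facet normal 0.177 0.541 0.822
outer loop
vertex 1.084 1.157 1.658
vertex 0.237 2.86 0.721
vertex -0.346 0.759 2.228
endloop
endfacet
facet normal -0.400 0.803 -0.441
outer loop
vertex -1.193 2.462 1.292
vertex 0.237 2.86 0.721
vertex -1.364 1.943 0.502
endloop
endfacet
facet normal -0.177 -0.540 -0.823
outer loop
vertex 0.066 2.341 -0.068
vertex 0.913 0.638 0.868
vertex -1.364 1.943 0.502
endloop
endfacet
facet normal -0.400 0.803 -0.442
outer loop
vertex -1.364 1.943 0.502
vertex 0.237 2.86 0.721
vertex 0.066 2.341 -0.068
endloop
endfacet
facet normal 0.899 0.250 -0.359
outer loop
vertex 0.066 2.341 -0.068
vertex 1.084 1.157 1.658
vertex 0.913 0.638 0.868
endloop
endfacet
facet normal 0.899 0.250 -0.359
outer loop
vertex 0.237 2.86 0.721
vertex 1.084 1.157 1.658
vertex 0.066 2.341 -0.068
endloop
endfacet
facet normal -0.548 -0.365 0.753
outer loop
vertex 1.22 -1.492 0.41
vertex 1.35 -2.283 0.121
vertex 1.892 -1.94 0.682
endloop
endfacet
facet normal -0.223 0.240 0.945
outer loop
vertex 1.22 -1.492 0.41
vertex 1.892 -1.94 0.682
vertex 1.979 -1.114 0.493
endloop
endfacet
facet normal -0.430 0.755 0.495
outer loop
vertex 1.22 -1.492 0.41
vertex 1.979 -1.114 0.493
vertex 1.491 -0.947 -0.185
endloop
endfacet
facet normal -0.883 0.468 0.026
outer loop
vertex 1.22 -1.492 0.41
vertex 1.491 -0.947 -0.185
vertex 1.102 -1.669 -0.414
endloop
endfacet
facet normal -0.957 -0.225 0.185
outer loop
vertex 1.22 -1.492 0.41
vertex 1.102 -1.669 -0.414
vertex 1.35 -2.283 0.121
endloop
endfacet
facet normal 0.481 0.147 0.864
outer loop
vertex 1.979 -1.114 0.493
vertex 1.892 -1.94 0.682
vertex 2.578 -1.671 0.254
endloop
endfacet
facet normal -0.046 -0.832 0.553
outer loop
vertex 1.892 -1.94 0.682
vertex 1.35 -2.283 0.121
vertex 2.189 -2.393 0.025
endloop
endfacet
facet normal -0.708 -0.604 -0.366
outer loop
vertex 1.35 -2.283 0.121
vertex 1.102 -1.669 -0.414
vertex 1.701 -2.226 -0.653
endloop
endfacet
facet normal -0.590 0.515 -0.622
outer loop
vertex 1.102 -1.669 -0.414
vertex 1.491 -0.947 -0.185
vertex 1.788 -1.4 -0.842
endloop
endfacet
facet normal 0.144 0.980 0.138
outer loop
vertex 1.491 -0.947 -0.185
vertex 1.979 -1.114 0.493
vertex 2.33 -1.057 -0.281
endloop
endfacet
facet normal 0.883 -0.468 -0.026
outer loop
vertex 2.46 -1.848 -0.57
vertex 2.578 -1.671 0.254
vertex 2.189 -2.393 0.025
endloop
endfacet
facet normal 0.430 -0.755 -0.495
outer loop
vertex 2.46 -1.848 -0.57
vertex 2.189 -2.393 0.025
vertex 1.701 -2.226 -0.653
endloop
endfacet
facet normal 0.223 -0.240 -0.945
outer loop
vertex 2.46 -1.848 -0.57
vertex 1.701 -2.226 -0.653
vertex 1.788 -1.4 -0.842
endloop
endfacet
facet normal 0.548 0.365 -0.753
outer loop
vertex 2.46 -1.848 -0.57
vertex 1.788 -1.4 -0.842
vertex 2.33 -1.057 -0.281
endloop
endfacet
facet normal 0.957 0.225 -0.185
outer loop
vertex 2.46 -1.848 -0.57
vertex 2.33 -1.057 -0.281
vertex 2.578 -1.671 0.254
endloop
endfacet
facet normal 0.590 -0.515 0.622
outer loop
vertex 2.189 -2.393 0.025
vertex 2.578 -1.671 0.254
vertex 1.892 -1.94 0.682
endloop
endfacet
facet normal -0.144 -0.980 -0.138
outer loop
vertex 1.701 -2.226 -0.653
vertex 2.189 -2.393 0.025
vertex 1.35 -2.283 0.121
endloop
endfacet
facet normal -0.481 -0.147 -0.864
outer loop
vertex 1.788 -1.4 -0.842
vertex 1.701 -2.226 -0.653
vertex 1.102 -1.669 -0.414
endloop
endfacet
facet normal 0.046 0.832 -0.553
outer loop
vertex 2.33 -1.057 -0.281
vertex 1.788 -1.4 -0.842
vertex 1.491 -0.947 -0.185
endloop
endfacet
facet normal 0.708 0.604 0.366
outer loop
vertex 2.578 -1.671 0.254
vertex 2.33 -1.057 -0.281
vertex 1.979 -1.114 0.493
endloop
endfacet

endsolid


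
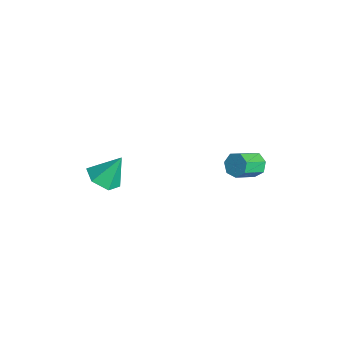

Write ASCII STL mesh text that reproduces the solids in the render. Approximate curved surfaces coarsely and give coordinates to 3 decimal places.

solid 
facet normal -0.088 -0.539 -0.838
outer loop
vertex -0.193 -4.02 3.074
vertex -0.546 -3.457 2.749
vertex 0.19 -3.507 2.704
endloop
endfacet
facet normal 0.801 -0.188 0.568
outer loop
vertex -0.193 -4.02 3.074
vertex 0.19 -3.507 2.704
vertex -0.434 -2.763 3.831
endloop
endfacet
facet normal -0.088 -0.537 -0.839
outer loop
vertex 0.19 -3.507 2.704
vertex -0.546 -3.457 2.749
vertex -0.163 -2.943 2.38
endloop
endfacet
facet normal 0.822 0.563 0.084
outer loop
vertex 0.19 -3.507 2.704
vertex -0.163 -2.943 2.38
vertex -0.434 -2.763 3.831
endloop
endfacet
facet normal -0.088 -0.537 -0.839
outer loop
vertex -0.163 -2.943 2.38
vertex -0.546 -3.457 2.749
vertex -0.9 -2.893 2.425
endloop
endfacet
facet normal 0.060 0.992 -0.112
outer loop
vertex -0.163 -2.943 2.38
vertex -0.9 -2.893 2.425
vertex -0.434 -2.763 3.831
endloop
endfacet
facet normal -0.088 -0.537 -0.839
outer loop
vertex -0.9 -2.893 2.425
vertex -0.546 -3.457 2.749
vertex -1.283 -3.407 2.794
endloop
endfacet
facet normal -0.723 0.667 0.178
outer loop
vertex -0.9 -2.893 2.425
vertex -1.283 -3.407 2.794
vertex -0.434 -2.763 3.831
endloop
endfacet
facet normal -0.088 -0.539 -0.838
outer loop
vertex -1.283 -3.407 2.794
vertex -0.546 -3.457 2.749
vertex -0.93 -3.97 3.119
endloop
endfacet
facet normal -0.745 -0.085 0.662
outer loop
vertex -1.283 -3.407 2.794
vertex -0.93 -3.97 3.119
vertex -0.434 -2.763 3.831
endloop
endfacet
facet normal -0.088 -0.539 -0.838
outer loop
vertex -0.93 -3.97 3.119
vertex -0.546 -3.457 2.749
vertex -0.193 -4.02 3.074
endloop
endfacet
facet normal 0.018 -0.513 0.858
outer loop
vertex -0.93 -3.97 3.119
vertex -0.193 -4.02 3.074
vertex -0.434 -2.763 3.831
endloop
endfacet
facet normal -0.284 0.796 -0.535
outer loop
vertex 1.756 1.94 3.303
vertex 1.25 1.79 3.348
vertex 1.531 2.105 3.668
endloop
endfacet
facet normal 0.824 0.487 0.288
outer loop
vertex 1.756 1.94 3.303
vertex 1.531 2.105 3.668
vertex 2.077 1.04 3.906
endloop
endfacet
facet normal 0.825 0.487 0.287
outer loop
vertex 2.077 1.04 3.906
vertex 1.531 2.105 3.668
vertex 1.852 1.205 4.272
endloop
endfacet
facet normal 0.284 -0.797 0.534
outer loop
vertex 2.077 1.04 3.906
vertex 1.852 1.205 4.272
vertex 1.57 0.89 3.952
endloop
endfacet
facet normal -0.284 0.796 -0.534
outer loop
vertex 1.531 2.105 3.668
vertex 1.25 1.79 3.348
vertex 1.094 2.033 3.793
endloop
endfacet
facet normal 0.133 0.585 0.800
outer loop
vertex 1.531 2.105 3.668
vertex 1.094 2.033 3.793
vertex 1.852 1.205 4.272
endloop
endfacet
facet normal 0.131 0.584 0.801
outer loop
vertex 1.852 1.205 4.272
vertex 1.094 2.033 3.793
vertex 1.415 1.133 4.396
endloop
endfacet
facet normal 0.283 -0.796 0.535
outer loop
vertex 1.852 1.205 4.272
vertex 1.415 1.133 4.396
vertex 1.57 0.89 3.952
endloop
endfacet
facet normal -0.284 0.796 -0.534
outer loop
vertex 1.094 2.033 3.793
vertex 1.25 1.79 3.348
vertex 0.774 1.778 3.583
endloop
endfacet
facet normal -0.660 0.242 0.712
outer loop
vertex 1.094 2.033 3.793
vertex 0.774 1.778 3.583
vertex 1.415 1.133 4.396
endloop
endfacet
facet normal -0.660 0.242 0.712
outer loop
vertex 1.415 1.133 4.396
vertex 0.774 1.778 3.583
vertex 1.095 0.878 4.186
endloop
endfacet
facet normal 0.284 -0.796 0.535
outer loop
vertex 1.415 1.133 4.396
vertex 1.095 0.878 4.186
vertex 1.57 0.89 3.952
endloop
endfacet
facet normal -0.284 0.796 -0.534
outer loop
vertex 0.774 1.778 3.583
vertex 1.25 1.79 3.348
vertex 0.812 1.532 3.196
endloop
endfacet
facet normal -0.955 -0.283 0.086
outer loop
vertex 0.774 1.778 3.583
vertex 0.812 1.532 3.196
vertex 1.095 0.878 4.186
endloop
endfacet
facet normal -0.955 -0.283 0.086
outer loop
vertex 1.095 0.878 4.186
vertex 0.812 1.532 3.196
vertex 1.133 0.632 3.799
endloop
endfacet
facet normal 0.283 -0.797 0.534
outer loop
vertex 1.095 0.878 4.186
vertex 1.133 0.632 3.799
vertex 1.57 0.89 3.952
endloop
endfacet
facet normal -0.283 0.796 -0.535
outer loop
vertex 0.812 1.532 3.196
vertex 1.25 1.79 3.348
vertex 1.18 1.48 2.924
endloop
endfacet
facet normal -0.531 -0.594 -0.604
outer loop
vertex 0.812 1.532 3.196
vertex 1.18 1.48 2.924
vertex 1.133 0.632 3.799
endloop
endfacet
facet normal -0.531 -0.594 -0.604
outer loop
vertex 1.133 0.632 3.799
vertex 1.18 1.48 2.924
vertex 1.501 0.58 3.527
endloop
endfacet
facet normal 0.283 -0.796 0.535
outer loop
vertex 1.133 0.632 3.799
vertex 1.501 0.58 3.527
vertex 1.57 0.89 3.952
endloop
endfacet
facet normal -0.285 0.796 -0.535
outer loop
vertex 1.18 1.48 2.924
vertex 1.25 1.79 3.348
vertex 1.6 1.662 2.971
endloop
endfacet
facet normal 0.292 -0.458 -0.839
outer loop
vertex 1.18 1.48 2.924
vertex 1.6 1.662 2.971
vertex 1.501 0.58 3.527
endloop
endfacet
facet normal 0.295 -0.458 -0.839
outer loop
vertex 1.501 0.58 3.527
vertex 1.6 1.662 2.971
vertex 1.92 0.762 3.575
endloop
endfacet
facet normal 0.285 -0.796 0.534
outer loop
vertex 1.501 0.58 3.527
vertex 1.92 0.762 3.575
vertex 1.57 0.89 3.952
endloop
endfacet
facet normal -0.284 0.797 -0.534
outer loop
vertex 1.6 1.662 2.971
vertex 1.25 1.79 3.348
vertex 1.756 1.94 3.303
endloop
endfacet
facet normal 0.897 0.023 -0.441
outer loop
vertex 1.6 1.662 2.971
vertex 1.756 1.94 3.303
vertex 1.92 0.762 3.575
endloop
endfacet
facet normal 0.896 0.022 -0.444
outer loop
vertex 1.92 0.762 3.575
vertex 1.756 1.94 3.303
vertex 2.077 1.04 3.906
endloop
endfacet
facet normal 0.284 -0.796 0.534
outer loop
vertex 1.92 0.762 3.575
vertex 2.077 1.04 3.906
vertex 1.57 0.89 3.952
endloop
endfacet

endsolid


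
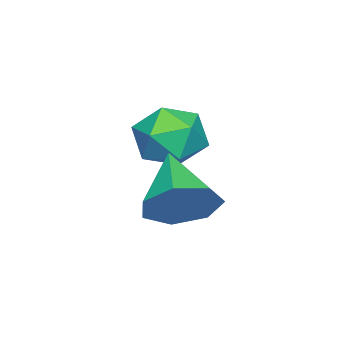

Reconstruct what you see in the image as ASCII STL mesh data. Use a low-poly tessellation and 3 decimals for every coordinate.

solid 
facet normal -0.803 0.597 -0.004
outer loop
vertex 0.345 1.864 -2.324
vertex -0.235 1.083 -2.424
vertex 0.0 1.405 -1.531
endloop
endfacet
facet normal -0.278 0.879 0.388
outer loop
vertex 0.345 1.864 -2.324
vertex 0.0 1.405 -1.531
vertex 0.929 1.709 -1.555
endloop
endfacet
facet normal 0.294 0.955 -0.031
outer loop
vertex 0.345 1.864 -2.324
vertex 0.929 1.709 -1.555
vertex 1.268 1.575 -2.462
endloop
endfacet
facet normal 0.123 0.719 -0.684
outer loop
vertex 0.345 1.864 -2.324
vertex 1.268 1.575 -2.462
vertex 0.549 1.187 -2.999
endloop
endfacet
facet normal -0.555 0.498 -0.667
outer loop
vertex 0.345 1.864 -2.324
vertex 0.549 1.187 -2.999
vertex -0.235 1.083 -2.424
endloop
endfacet
facet normal -0.112 0.414 0.904
outer loop
vertex 0.929 1.709 -1.555
vertex 0.0 1.405 -1.531
vertex 0.711 0.833 -1.181
endloop
endfacet
facet normal -0.962 -0.044 0.269
outer loop
vertex 0.0 1.405 -1.531
vertex -0.235 1.083 -2.424
vertex -0.008 0.445 -1.718
endloop
endfacet
facet normal -0.561 -0.203 -0.802
outer loop
vertex -0.235 1.083 -2.424
vertex 0.549 1.187 -2.999
vertex 0.331 0.311 -2.625
endloop
endfacet
facet normal 0.535 0.157 -0.830
outer loop
vertex 0.549 1.187 -2.999
vertex 1.268 1.575 -2.462
vertex 1.26 0.615 -2.649
endloop
endfacet
facet normal 0.813 0.538 0.224
outer loop
vertex 1.268 1.575 -2.462
vertex 0.929 1.709 -1.555
vertex 1.495 0.937 -1.756
endloop
endfacet
facet normal -0.123 -0.719 0.684
outer loop
vertex 0.915 0.156 -1.856
vertex 0.711 0.833 -1.181
vertex -0.008 0.445 -1.718
endloop
endfacet
facet normal -0.294 -0.955 0.031
outer loop
vertex 0.915 0.156 -1.856
vertex -0.008 0.445 -1.718
vertex 0.331 0.311 -2.625
endloop
endfacet
facet normal 0.278 -0.879 -0.388
outer loop
vertex 0.915 0.156 -1.856
vertex 0.331 0.311 -2.625
vertex 1.26 0.615 -2.649
endloop
endfacet
facet normal 0.803 -0.597 0.004
outer loop
vertex 0.915 0.156 -1.856
vertex 1.26 0.615 -2.649
vertex 1.495 0.937 -1.756
endloop
endfacet
facet normal 0.555 -0.498 0.667
outer loop
vertex 0.915 0.156 -1.856
vertex 1.495 0.937 -1.756
vertex 0.711 0.833 -1.181
endloop
endfacet
facet normal -0.535 -0.157 0.830
outer loop
vertex -0.008 0.445 -1.718
vertex 0.711 0.833 -1.181
vertex 0.0 1.405 -1.531
endloop
endfacet
facet normal -0.813 -0.538 -0.224
outer loop
vertex 0.331 0.311 -2.625
vertex -0.008 0.445 -1.718
vertex -0.235 1.083 -2.424
endloop
endfacet
facet normal 0.112 -0.414 -0.904
outer loop
vertex 1.26 0.615 -2.649
vertex 0.331 0.311 -2.625
vertex 0.549 1.187 -2.999
endloop
endfacet
facet normal 0.962 0.044 -0.269
outer loop
vertex 1.495 0.937 -1.756
vertex 1.26 0.615 -2.649
vertex 1.268 1.575 -2.462
endloop
endfacet
facet normal 0.561 0.203 0.802
outer loop
vertex 0.711 0.833 -1.181
vertex 1.495 0.937 -1.756
vertex 0.929 1.709 -1.555
endloop
endfacet
facet normal 0.675 0.526 -0.517
outer loop
vertex 3.506 1.827 -2.783
vertex 2.821 2.416 -3.078
vertex 3.365 2.481 -2.302
endloop
endfacet
facet normal 0.360 -0.501 0.787
outer loop
vertex 3.506 1.827 -2.783
vertex 3.365 2.481 -2.302
vertex 1.599 1.464 -2.142
endloop
endfacet
facet normal 0.675 0.526 -0.517
outer loop
vertex 3.365 2.481 -2.302
vertex 2.821 2.416 -3.078
vertex 2.815 3.086 -2.404
endloop
endfacet
facet normal -0.004 0.163 0.987
outer loop
vertex 3.365 2.481 -2.302
vertex 2.815 3.086 -2.404
vertex 1.599 1.464 -2.142
endloop
endfacet
facet normal 0.676 0.526 -0.517
outer loop
vertex 2.815 3.086 -2.404
vertex 2.821 2.416 -3.078
vertex 2.27 3.187 -3.014
endloop
endfacet
facet normal -0.584 0.536 0.610
outer loop
vertex 2.815 3.086 -2.404
vertex 2.27 3.187 -3.014
vertex 1.599 1.464 -2.142
endloop
endfacet
facet normal 0.676 0.526 -0.517
outer loop
vertex 2.27 3.187 -3.014
vertex 2.821 2.416 -3.078
vertex 2.14 2.707 -3.672
endloop
endfacet
facet normal -0.940 0.336 -0.059
outer loop
vertex 2.27 3.187 -3.014
vertex 2.14 2.707 -3.672
vertex 1.599 1.464 -2.142
endloop
endfacet
facet normal 0.675 0.526 -0.517
outer loop
vertex 2.14 2.707 -3.672
vertex 2.821 2.416 -3.078
vertex 2.523 2.009 -3.882
endloop
endfacet
facet normal -0.806 -0.287 -0.518
outer loop
vertex 2.14 2.707 -3.672
vertex 2.523 2.009 -3.882
vertex 1.599 1.464 -2.142
endloop
endfacet
facet normal 0.675 0.526 -0.517
outer loop
vertex 2.523 2.009 -3.882
vertex 2.821 2.416 -3.078
vertex 3.131 1.617 -3.487
endloop
endfacet
facet normal -0.283 -0.862 -0.420
outer loop
vertex 2.523 2.009 -3.882
vertex 3.131 1.617 -3.487
vertex 1.599 1.464 -2.142
endloop
endfacet
facet normal 0.675 0.526 -0.517
outer loop
vertex 3.131 1.617 -3.487
vertex 2.821 2.416 -3.078
vertex 3.506 1.827 -2.783
endloop
endfacet
facet normal 0.236 -0.958 0.160
outer loop
vertex 3.131 1.617 -3.487
vertex 3.506 1.827 -2.783
vertex 1.599 1.464 -2.142
endloop
endfacet

endsolid


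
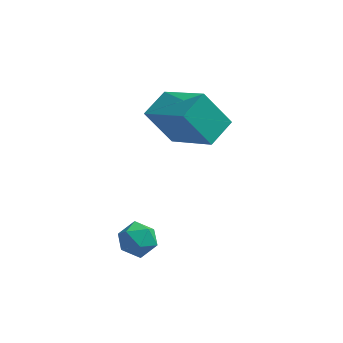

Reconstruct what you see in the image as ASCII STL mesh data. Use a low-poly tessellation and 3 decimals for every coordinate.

solid 
facet normal -0.897 -0.303 0.323
outer loop
vertex -1.435 -0.91 -2.488
vertex -1.235 -1.591 -2.571
vertex -1.123 -1.259 -1.948
endloop
endfacet
facet normal -0.716 0.320 0.620
outer loop
vertex -1.435 -0.91 -2.488
vertex -1.123 -1.259 -1.948
vertex -0.942 -0.582 -2.088
endloop
endfacet
facet normal -0.605 0.791 0.097
outer loop
vertex -1.435 -0.91 -2.488
vertex -0.942 -0.582 -2.088
vertex -0.942 -0.495 -2.797
endloop
endfacet
facet normal -0.716 0.459 -0.525
outer loop
vertex -1.435 -0.91 -2.488
vertex -0.942 -0.495 -2.797
vertex -1.123 -1.119 -3.096
endloop
endfacet
facet normal -0.897 -0.216 -0.386
outer loop
vertex -1.435 -0.91 -2.488
vertex -1.123 -1.119 -3.096
vertex -1.235 -1.591 -2.571
endloop
endfacet
facet normal -0.099 0.227 0.969
outer loop
vertex -0.942 -0.582 -2.088
vertex -1.123 -1.259 -1.948
vertex -0.437 -1.061 -1.924
endloop
endfacet
facet normal -0.393 -0.780 0.486
outer loop
vertex -1.123 -1.259 -1.948
vertex -1.235 -1.591 -2.571
vertex -0.618 -1.685 -2.223
endloop
endfacet
facet normal -0.393 -0.640 -0.660
outer loop
vertex -1.235 -1.591 -2.571
vertex -1.123 -1.119 -3.096
vertex -0.618 -1.598 -2.932
endloop
endfacet
facet normal -0.100 0.453 -0.886
outer loop
vertex -1.123 -1.119 -3.096
vertex -0.942 -0.495 -2.797
vertex -0.437 -0.921 -3.072
endloop
endfacet
facet normal 0.082 0.989 0.121
outer loop
vertex -0.942 -0.495 -2.797
vertex -0.942 -0.582 -2.088
vertex -0.325 -0.589 -2.449
endloop
endfacet
facet normal 0.716 -0.459 0.525
outer loop
vertex -0.125 -1.27 -2.532
vertex -0.437 -1.061 -1.924
vertex -0.618 -1.685 -2.223
endloop
endfacet
facet normal 0.605 -0.791 -0.097
outer loop
vertex -0.125 -1.27 -2.532
vertex -0.618 -1.685 -2.223
vertex -0.618 -1.598 -2.932
endloop
endfacet
facet normal 0.716 -0.320 -0.620
outer loop
vertex -0.125 -1.27 -2.532
vertex -0.618 -1.598 -2.932
vertex -0.437 -0.921 -3.072
endloop
endfacet
facet normal 0.897 0.303 -0.323
outer loop
vertex -0.125 -1.27 -2.532
vertex -0.437 -0.921 -3.072
vertex -0.325 -0.589 -2.449
endloop
endfacet
facet normal 0.897 0.216 0.386
outer loop
vertex -0.125 -1.27 -2.532
vertex -0.325 -0.589 -2.449
vertex -0.437 -1.061 -1.924
endloop
endfacet
facet normal 0.100 -0.453 0.886
outer loop
vertex -0.618 -1.685 -2.223
vertex -0.437 -1.061 -1.924
vertex -1.123 -1.259 -1.948
endloop
endfacet
facet normal -0.082 -0.989 -0.121
outer loop
vertex -0.618 -1.598 -2.932
vertex -0.618 -1.685 -2.223
vertex -1.235 -1.591 -2.571
endloop
endfacet
facet normal 0.099 -0.227 -0.969
outer loop
vertex -0.437 -0.921 -3.072
vertex -0.618 -1.598 -2.932
vertex -1.123 -1.119 -3.096
endloop
endfacet
facet normal 0.393 0.780 -0.486
outer loop
vertex -0.325 -0.589 -2.449
vertex -0.437 -0.921 -3.072
vertex -0.942 -0.495 -2.797
endloop
endfacet
facet normal 0.393 0.640 0.660
outer loop
vertex -0.437 -1.061 -1.924
vertex -0.325 -0.589 -2.449
vertex -0.942 -0.582 -2.088
endloop
endfacet
facet normal -0.591 0.082 0.803
outer loop
vertex 0.403 1.102 1.953
vertex 0.947 2.068 2.255
vertex -1.009 2.259 0.797
endloop
endfacet
facet normal -0.473 -0.841 -0.263
outer loop
vertex -0.087 2.132 -0.455
vertex 0.403 1.102 1.953
vertex -1.009 2.259 0.797
endloop
endfacet
facet normal -0.591 0.081 0.803
outer loop
vertex -1.009 2.259 0.797
vertex 0.947 2.068 2.255
vertex -0.464 3.225 1.1
endloop
endfacet
facet normal -0.653 0.536 -0.535
outer loop
vertex -0.464 3.225 1.1
vertex -0.087 2.132 -0.455
vertex -1.009 2.259 0.797
endloop
endfacet
facet normal 0.653 -0.535 0.535
outer loop
vertex 0.403 1.102 1.953
vertex 1.869 1.941 1.003
vertex 0.947 2.068 2.255
endloop
endfacet
facet normal -0.474 -0.840 -0.263
outer loop
vertex 1.324 0.975 0.7
vertex 0.403 1.102 1.953
vertex -0.087 2.132 -0.455
endloop
endfacet
facet normal 0.653 -0.536 0.535
outer loop
vertex 1.324 0.975 0.7
vertex 1.869 1.941 1.003
vertex 0.403 1.102 1.953
endloop
endfacet
facet normal 0.474 0.840 0.263
outer loop
vertex 0.947 2.068 2.255
vertex 1.869 1.941 1.003
vertex -0.464 3.225 1.1
endloop
endfacet
facet normal -0.654 0.535 -0.535
outer loop
vertex 0.457 3.098 -0.153
vertex -0.087 2.132 -0.455
vertex -0.464 3.225 1.1
endloop
endfacet
facet normal 0.474 0.841 0.263
outer loop
vertex -0.464 3.225 1.1
vertex 1.869 1.941 1.003
vertex 0.457 3.098 -0.153
endloop
endfacet
facet normal 0.590 -0.081 -0.803
outer loop
vertex 0.457 3.098 -0.153
vertex 1.324 0.975 0.7
vertex -0.087 2.132 -0.455
endloop
endfacet
facet normal 0.591 -0.081 -0.803
outer loop
vertex 1.869 1.941 1.003
vertex 1.324 0.975 0.7
vertex 0.457 3.098 -0.153
endloop
endfacet

endsolid


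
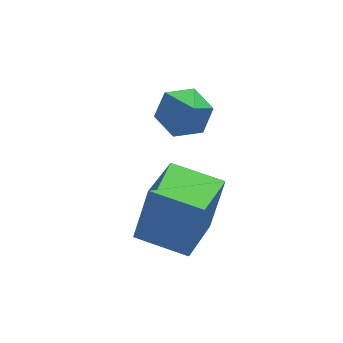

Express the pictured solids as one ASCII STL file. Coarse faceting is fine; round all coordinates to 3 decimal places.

solid 
facet normal -0.762 0.632 0.144
outer loop
vertex 0.979 0.5 0.085
vertex 1.836 1.62 -0.295
vertex 0.581 0.335 -1.3
endloop
endfacet
facet normal -0.587 -0.767 0.260
outer loop
vertex 1.564 -0.48 -1.485
vertex 0.979 0.5 0.085
vertex 0.581 0.335 -1.3
endloop
endfacet
facet normal -0.762 0.632 0.143
outer loop
vertex 0.581 0.335 -1.3
vertex 1.836 1.62 -0.295
vertex 1.438 1.454 -1.68
endloop
endfacet
facet normal -0.274 -0.114 -0.955
outer loop
vertex 1.438 1.454 -1.68
vertex 1.564 -0.48 -1.485
vertex 0.581 0.335 -1.3
endloop
endfacet
facet normal 0.274 0.114 0.955
outer loop
vertex 0.979 0.5 0.085
vertex 2.819 0.805 -0.48
vertex 1.836 1.62 -0.295
endloop
endfacet
facet normal -0.586 -0.767 0.260
outer loop
vertex 1.962 -0.314 -0.1
vertex 0.979 0.5 0.085
vertex 1.564 -0.48 -1.485
endloop
endfacet
facet normal 0.274 0.114 0.955
outer loop
vertex 1.962 -0.314 -0.1
vertex 2.819 0.805 -0.48
vertex 0.979 0.5 0.085
endloop
endfacet
facet normal 0.587 0.767 -0.260
outer loop
vertex 1.836 1.62 -0.295
vertex 2.819 0.805 -0.48
vertex 1.438 1.454 -1.68
endloop
endfacet
facet normal -0.274 -0.114 -0.955
outer loop
vertex 2.421 0.64 -1.865
vertex 1.564 -0.48 -1.485
vertex 1.438 1.454 -1.68
endloop
endfacet
facet normal 0.586 0.767 -0.260
outer loop
vertex 1.438 1.454 -1.68
vertex 2.819 0.805 -0.48
vertex 2.421 0.64 -1.865
endloop
endfacet
facet normal 0.762 -0.632 -0.143
outer loop
vertex 2.421 0.64 -1.865
vertex 1.962 -0.314 -0.1
vertex 1.564 -0.48 -1.485
endloop
endfacet
facet normal 0.762 -0.632 -0.144
outer loop
vertex 2.819 0.805 -0.48
vertex 1.962 -0.314 -0.1
vertex 2.421 0.64 -1.865
endloop
endfacet
facet normal 0.083 0.675 -0.733
outer loop
vertex 2.79 2.862 0.958
vertex 2.418 2.473 0.558
vertex 2.124 2.932 0.947
endloop
endfacet
facet normal 0.034 0.464 0.885
outer loop
vertex 2.79 2.862 0.958
vertex 2.124 2.932 0.947
vertex 2.282 1.367 1.762
endloop
endfacet
facet normal 0.083 0.675 -0.733
outer loop
vertex 2.124 2.932 0.947
vertex 2.418 2.473 0.558
vertex 1.752 2.544 0.548
endloop
endfacet
facet normal -0.808 0.206 0.552
outer loop
vertex 2.124 2.932 0.947
vertex 1.752 2.544 0.548
vertex 2.282 1.367 1.762
endloop
endfacet
facet normal 0.083 0.674 -0.734
outer loop
vertex 1.752 2.544 0.548
vertex 2.418 2.473 0.558
vertex 2.047 2.084 0.159
endloop
endfacet
facet normal -0.871 -0.484 -0.089
outer loop
vertex 1.752 2.544 0.548
vertex 2.047 2.084 0.159
vertex 2.282 1.367 1.762
endloop
endfacet
facet normal 0.083 0.674 -0.734
outer loop
vertex 2.047 2.084 0.159
vertex 2.418 2.473 0.558
vertex 2.713 2.014 0.17
endloop
endfacet
facet normal -0.090 -0.914 -0.396
outer loop
vertex 2.047 2.084 0.159
vertex 2.713 2.014 0.17
vertex 2.282 1.367 1.762
endloop
endfacet
facet normal 0.083 0.674 -0.734
outer loop
vertex 2.713 2.014 0.17
vertex 2.418 2.473 0.558
vertex 3.084 2.403 0.569
endloop
endfacet
facet normal 0.753 -0.655 -0.062
outer loop
vertex 2.713 2.014 0.17
vertex 3.084 2.403 0.569
vertex 2.282 1.367 1.762
endloop
endfacet
facet normal 0.083 0.675 -0.733
outer loop
vertex 3.084 2.403 0.569
vertex 2.418 2.473 0.558
vertex 2.79 2.862 0.958
endloop
endfacet
facet normal 0.816 0.033 0.577
outer loop
vertex 3.084 2.403 0.569
vertex 2.79 2.862 0.958
vertex 2.282 1.367 1.762
endloop
endfacet

endsolid


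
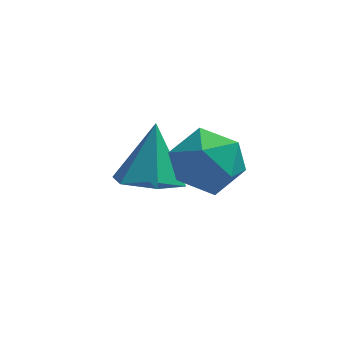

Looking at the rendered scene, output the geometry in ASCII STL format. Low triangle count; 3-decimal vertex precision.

solid 
facet normal -0.190 0.918 0.348
outer loop
vertex -2.941 -1.828 -2.291
vertex -2.698 -1.994 -1.721
vertex -2.317 -1.744 -2.172
endloop
endfacet
facet normal -0.058 0.934 -0.353
outer loop
vertex -2.941 -1.828 -2.291
vertex -2.317 -1.744 -2.172
vertex -2.507 -1.971 -2.741
endloop
endfacet
facet normal -0.533 0.509 -0.676
outer loop
vertex -2.941 -1.828 -2.291
vertex -2.507 -1.971 -2.741
vertex -3.006 -2.361 -2.641
endloop
endfacet
facet normal -0.957 0.231 -0.174
outer loop
vertex -2.941 -1.828 -2.291
vertex -3.006 -2.361 -2.641
vertex -3.124 -2.375 -2.011
endloop
endfacet
facet normal -0.745 0.484 0.459
outer loop
vertex -2.941 -1.828 -2.291
vertex -3.124 -2.375 -2.011
vertex -2.698 -1.994 -1.721
endloop
endfacet
facet normal 0.592 0.661 -0.461
outer loop
vertex -2.507 -1.971 -2.741
vertex -2.317 -1.744 -2.172
vertex -1.996 -2.225 -2.449
endloop
endfacet
facet normal 0.379 0.635 0.673
outer loop
vertex -2.317 -1.744 -2.172
vertex -2.698 -1.994 -1.721
vertex -2.114 -2.239 -1.819
endloop
endfacet
facet normal -0.520 -0.067 0.852
outer loop
vertex -2.698 -1.994 -1.721
vertex -3.124 -2.375 -2.011
vertex -2.613 -2.629 -1.719
endloop
endfacet
facet normal -0.862 -0.476 -0.172
outer loop
vertex -3.124 -2.375 -2.011
vertex -3.006 -2.361 -2.641
vertex -2.803 -2.856 -2.288
endloop
endfacet
facet normal -0.176 -0.027 -0.984
outer loop
vertex -3.006 -2.361 -2.641
vertex -2.507 -1.971 -2.741
vertex -2.422 -2.606 -2.739
endloop
endfacet
facet normal 0.957 -0.231 0.174
outer loop
vertex -2.179 -2.772 -2.169
vertex -1.996 -2.225 -2.449
vertex -2.114 -2.239 -1.819
endloop
endfacet
facet normal 0.533 -0.509 0.676
outer loop
vertex -2.179 -2.772 -2.169
vertex -2.114 -2.239 -1.819
vertex -2.613 -2.629 -1.719
endloop
endfacet
facet normal 0.058 -0.934 0.353
outer loop
vertex -2.179 -2.772 -2.169
vertex -2.613 -2.629 -1.719
vertex -2.803 -2.856 -2.288
endloop
endfacet
facet normal 0.190 -0.918 -0.348
outer loop
vertex -2.179 -2.772 -2.169
vertex -2.803 -2.856 -2.288
vertex -2.422 -2.606 -2.739
endloop
endfacet
facet normal 0.745 -0.484 -0.459
outer loop
vertex -2.179 -2.772 -2.169
vertex -2.422 -2.606 -2.739
vertex -1.996 -2.225 -2.449
endloop
endfacet
facet normal 0.862 0.476 0.172
outer loop
vertex -2.114 -2.239 -1.819
vertex -1.996 -2.225 -2.449
vertex -2.317 -1.744 -2.172
endloop
endfacet
facet normal 0.176 0.027 0.984
outer loop
vertex -2.613 -2.629 -1.719
vertex -2.114 -2.239 -1.819
vertex -2.698 -1.994 -1.721
endloop
endfacet
facet normal -0.592 -0.661 0.461
outer loop
vertex -2.803 -2.856 -2.288
vertex -2.613 -2.629 -1.719
vertex -3.124 -2.375 -2.011
endloop
endfacet
facet normal -0.379 -0.635 -0.673
outer loop
vertex -2.422 -2.606 -2.739
vertex -2.803 -2.856 -2.288
vertex -3.006 -2.361 -2.641
endloop
endfacet
facet normal 0.520 0.067 -0.852
outer loop
vertex -1.996 -2.225 -2.449
vertex -2.422 -2.606 -2.739
vertex -2.507 -1.971 -2.741
endloop
endfacet
facet normal -0.052 -0.480 -0.876
outer loop
vertex -3.16 -0.478 -4.225
vertex -3.57 -0.864 -3.989
vertex -3.755 -0.349 -4.26
endloop
endfacet
facet normal 0.215 0.974 -0.067
outer loop
vertex -3.16 -0.478 -4.225
vertex -3.755 -0.349 -4.26
vertex -3.51 -0.316 -2.991
endloop
endfacet
facet normal -0.052 -0.480 -0.876
outer loop
vertex -3.755 -0.349 -4.26
vertex -3.57 -0.864 -3.989
vertex -4.165 -0.735 -4.024
endloop
endfacet
facet normal -0.649 0.754 0.106
outer loop
vertex -3.755 -0.349 -4.26
vertex -4.165 -0.735 -4.024
vertex -3.51 -0.316 -2.991
endloop
endfacet
facet normal -0.053 -0.481 -0.875
outer loop
vertex -4.165 -0.735 -4.024
vertex -3.57 -0.864 -3.989
vertex -3.98 -1.249 -3.753
endloop
endfacet
facet normal -0.841 -0.018 0.541
outer loop
vertex -4.165 -0.735 -4.024
vertex -3.98 -1.249 -3.753
vertex -3.51 -0.316 -2.991
endloop
endfacet
facet normal -0.053 -0.481 -0.875
outer loop
vertex -3.98 -1.249 -3.753
vertex -3.57 -0.864 -3.989
vertex -3.384 -1.378 -3.718
endloop
endfacet
facet normal -0.171 -0.570 0.804
outer loop
vertex -3.98 -1.249 -3.753
vertex -3.384 -1.378 -3.718
vertex -3.51 -0.316 -2.991
endloop
endfacet
facet normal -0.052 -0.480 -0.876
outer loop
vertex -3.384 -1.378 -3.718
vertex -3.57 -0.864 -3.989
vertex -2.975 -0.992 -3.954
endloop
endfacet
facet normal 0.693 -0.349 0.630
outer loop
vertex -3.384 -1.378 -3.718
vertex -2.975 -0.992 -3.954
vertex -3.51 -0.316 -2.991
endloop
endfacet
facet normal -0.052 -0.480 -0.876
outer loop
vertex -2.975 -0.992 -3.954
vertex -3.57 -0.864 -3.989
vertex -3.16 -0.478 -4.225
endloop
endfacet
facet normal 0.885 0.422 0.196
outer loop
vertex -2.975 -0.992 -3.954
vertex -3.16 -0.478 -4.225
vertex -3.51 -0.316 -2.991
endloop
endfacet

endsolid


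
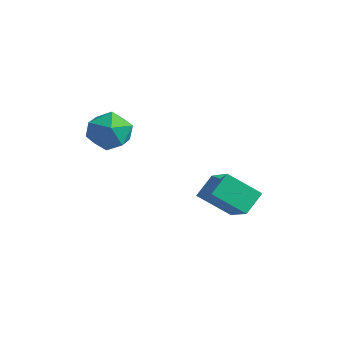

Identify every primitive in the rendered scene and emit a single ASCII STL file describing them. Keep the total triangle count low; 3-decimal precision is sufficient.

solid 
facet normal -0.544 -0.577 0.609
outer loop
vertex 1.539 0.95 -0.809
vertex 1.386 1.967 0.018
vertex -0.033 1.461 -1.727
endloop
endfacet
facet normal 0.116 -0.770 -0.627
outer loop
vertex 0.994 2.553 -2.878
vertex 1.539 0.95 -0.809
vertex -0.033 1.461 -1.727
endloop
endfacet
facet normal -0.543 -0.578 0.609
outer loop
vertex -0.033 1.461 -1.727
vertex 1.386 1.967 0.018
vertex -0.186 2.478 -0.899
endloop
endfacet
facet normal -0.831 0.270 -0.486
outer loop
vertex -0.186 2.478 -0.899
vertex 0.994 2.553 -2.878
vertex -0.033 1.461 -1.727
endloop
endfacet
facet normal 0.831 -0.270 0.486
outer loop
vertex 1.539 0.95 -0.809
vertex 2.413 3.059 -1.133
vertex 1.386 1.967 0.018
endloop
endfacet
facet normal 0.115 -0.770 -0.627
outer loop
vertex 2.566 2.042 -1.961
vertex 1.539 0.95 -0.809
vertex 0.994 2.553 -2.878
endloop
endfacet
facet normal 0.832 -0.270 0.485
outer loop
vertex 2.566 2.042 -1.961
vertex 2.413 3.059 -1.133
vertex 1.539 0.95 -0.809
endloop
endfacet
facet normal -0.116 0.770 0.627
outer loop
vertex 1.386 1.967 0.018
vertex 2.413 3.059 -1.133
vertex -0.186 2.478 -0.899
endloop
endfacet
facet normal -0.832 0.270 -0.486
outer loop
vertex 0.841 3.57 -2.051
vertex 0.994 2.553 -2.878
vertex -0.186 2.478 -0.899
endloop
endfacet
facet normal -0.116 0.770 0.627
outer loop
vertex -0.186 2.478 -0.899
vertex 2.413 3.059 -1.133
vertex 0.841 3.57 -2.051
endloop
endfacet
facet normal 0.543 0.577 -0.610
outer loop
vertex 0.841 3.57 -2.051
vertex 2.566 2.042 -1.961
vertex 0.994 2.553 -2.878
endloop
endfacet
facet normal 0.543 0.578 -0.609
outer loop
vertex 2.413 3.059 -1.133
vertex 2.566 2.042 -1.961
vertex 0.841 3.57 -2.051
endloop
endfacet
facet normal -0.789 0.612 0.058
outer loop
vertex -1.715 -2.033 2.52
vertex -1.941 -2.424 3.562
vertex -1.256 -1.528 3.428
endloop
endfacet
facet normal -0.279 0.892 -0.355
outer loop
vertex -1.715 -2.033 2.52
vertex -1.256 -1.528 3.428
vertex -0.629 -1.702 2.497
endloop
endfacet
facet normal -0.151 0.434 -0.888
outer loop
vertex -1.715 -2.033 2.52
vertex -0.629 -1.702 2.497
vertex -0.926 -2.705 2.057
endloop
endfacet
facet normal -0.581 -0.129 -0.803
outer loop
vertex -1.715 -2.033 2.52
vertex -0.926 -2.705 2.057
vertex -1.736 -3.152 2.715
endloop
endfacet
facet normal -0.976 -0.020 -0.219
outer loop
vertex -1.715 -2.033 2.52
vertex -1.736 -3.152 2.715
vertex -1.941 -2.424 3.562
endloop
endfacet
facet normal 0.315 0.948 0.035
outer loop
vertex -0.629 -1.702 2.497
vertex -1.256 -1.528 3.428
vertex -0.184 -1.888 3.525
endloop
endfacet
facet normal -0.509 0.494 0.705
outer loop
vertex -1.256 -1.528 3.428
vertex -1.941 -2.424 3.562
vertex -0.994 -2.335 4.183
endloop
endfacet
facet normal -0.811 -0.526 0.256
outer loop
vertex -1.941 -2.424 3.562
vertex -1.736 -3.152 2.715
vertex -1.291 -3.338 3.743
endloop
endfacet
facet normal -0.173 -0.702 -0.690
outer loop
vertex -1.736 -3.152 2.715
vertex -0.926 -2.705 2.057
vertex -0.664 -3.512 2.812
endloop
endfacet
facet normal 0.523 0.208 -0.827
outer loop
vertex -0.926 -2.705 2.057
vertex -0.629 -1.702 2.497
vertex 0.021 -2.616 2.678
endloop
endfacet
facet normal 0.581 0.129 0.803
outer loop
vertex -0.205 -3.007 3.72
vertex -0.184 -1.888 3.525
vertex -0.994 -2.335 4.183
endloop
endfacet
facet normal 0.151 -0.434 0.888
outer loop
vertex -0.205 -3.007 3.72
vertex -0.994 -2.335 4.183
vertex -1.291 -3.338 3.743
endloop
endfacet
facet normal 0.279 -0.892 0.355
outer loop
vertex -0.205 -3.007 3.72
vertex -1.291 -3.338 3.743
vertex -0.664 -3.512 2.812
endloop
endfacet
facet normal 0.789 -0.612 -0.058
outer loop
vertex -0.205 -3.007 3.72
vertex -0.664 -3.512 2.812
vertex 0.021 -2.616 2.678
endloop
endfacet
facet normal 0.976 0.020 0.219
outer loop
vertex -0.205 -3.007 3.72
vertex 0.021 -2.616 2.678
vertex -0.184 -1.888 3.525
endloop
endfacet
facet normal 0.173 0.702 0.690
outer loop
vertex -0.994 -2.335 4.183
vertex -0.184 -1.888 3.525
vertex -1.256 -1.528 3.428
endloop
endfacet
facet normal -0.523 -0.208 0.827
outer loop
vertex -1.291 -3.338 3.743
vertex -0.994 -2.335 4.183
vertex -1.941 -2.424 3.562
endloop
endfacet
facet normal -0.315 -0.948 -0.035
outer loop
vertex -0.664 -3.512 2.812
vertex -1.291 -3.338 3.743
vertex -1.736 -3.152 2.715
endloop
endfacet
facet normal 0.509 -0.494 -0.705
outer loop
vertex 0.021 -2.616 2.678
vertex -0.664 -3.512 2.812
vertex -0.926 -2.705 2.057
endloop
endfacet
facet normal 0.811 0.526 -0.256
outer loop
vertex -0.184 -1.888 3.525
vertex 0.021 -2.616 2.678
vertex -0.629 -1.702 2.497
endloop
endfacet

endsolid


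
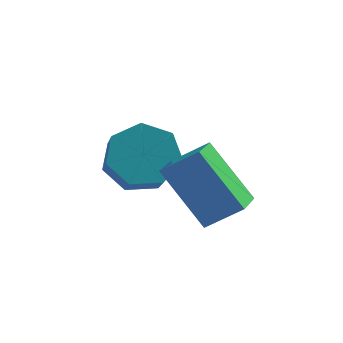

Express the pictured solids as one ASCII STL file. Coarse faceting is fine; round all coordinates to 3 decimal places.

solid 
facet normal -0.790 -0.108 -0.604
outer loop
vertex 0.06 -1.519 -1.292
vertex 0.167 -0.604 -1.596
vertex 1.212 -2.119 -2.692
endloop
endfacet
facet normal -0.110 -0.943 0.313
outer loop
vertex 2.113 -1.996 -2.004
vertex 0.06 -1.519 -1.292
vertex 1.212 -2.119 -2.692
endloop
endfacet
facet normal -0.790 -0.108 -0.604
outer loop
vertex 1.212 -2.119 -2.692
vertex 0.167 -0.604 -1.596
vertex 1.319 -1.204 -2.996
endloop
endfacet
facet normal 0.603 -0.314 -0.733
outer loop
vertex 1.319 -1.204 -2.996
vertex 2.113 -1.996 -2.004
vertex 1.212 -2.119 -2.692
endloop
endfacet
facet normal -0.603 0.314 0.733
outer loop
vertex 0.06 -1.519 -1.292
vertex 1.068 -0.481 -0.908
vertex 0.167 -0.604 -1.596
endloop
endfacet
facet normal -0.110 -0.943 0.313
outer loop
vertex 0.961 -1.396 -0.604
vertex 0.06 -1.519 -1.292
vertex 2.113 -1.996 -2.004
endloop
endfacet
facet normal -0.603 0.314 0.733
outer loop
vertex 0.961 -1.396 -0.604
vertex 1.068 -0.481 -0.908
vertex 0.06 -1.519 -1.292
endloop
endfacet
facet normal 0.110 0.943 -0.313
outer loop
vertex 0.167 -0.604 -1.596
vertex 1.068 -0.481 -0.908
vertex 1.319 -1.204 -2.996
endloop
endfacet
facet normal 0.603 -0.314 -0.733
outer loop
vertex 2.22 -1.081 -2.308
vertex 2.113 -1.996 -2.004
vertex 1.319 -1.204 -2.996
endloop
endfacet
facet normal 0.110 0.943 -0.313
outer loop
vertex 1.319 -1.204 -2.996
vertex 1.068 -0.481 -0.908
vertex 2.22 -1.081 -2.308
endloop
endfacet
facet normal 0.790 0.108 0.604
outer loop
vertex 2.22 -1.081 -2.308
vertex 0.961 -1.396 -0.604
vertex 2.113 -1.996 -2.004
endloop
endfacet
facet normal 0.790 0.108 0.604
outer loop
vertex 1.068 -0.481 -0.908
vertex 0.961 -1.396 -0.604
vertex 2.22 -1.081 -2.308
endloop
endfacet
facet normal -0.220 0.692 -0.688
outer loop
vertex -0.372 0.63 -3.568
vertex -0.93 1.075 -2.942
vertex -0.004 1.205 -3.107
endloop
endfacet
facet normal 0.867 -0.184 -0.463
outer loop
vertex -0.372 0.63 -3.568
vertex -0.004 1.205 -3.107
vertex -0.051 -0.38 -2.564
endloop
endfacet
facet normal 0.867 -0.184 -0.463
outer loop
vertex -0.051 -0.38 -2.564
vertex -0.004 1.205 -3.107
vertex 0.317 0.195 -2.103
endloop
endfacet
facet normal 0.219 -0.692 0.688
outer loop
vertex -0.051 -0.38 -2.564
vertex 0.317 0.195 -2.103
vertex -0.61 0.065 -1.938
endloop
endfacet
facet normal -0.220 0.692 -0.688
outer loop
vertex -0.004 1.205 -3.107
vertex -0.93 1.075 -2.942
vertex -0.334 1.683 -2.521
endloop
endfacet
facet normal 0.890 0.431 0.149
outer loop
vertex -0.004 1.205 -3.107
vertex -0.334 1.683 -2.521
vertex 0.317 0.195 -2.103
endloop
endfacet
facet normal 0.890 0.431 0.149
outer loop
vertex 0.317 0.195 -2.103
vertex -0.334 1.683 -2.521
vertex -0.013 0.673 -1.517
endloop
endfacet
facet normal 0.219 -0.692 0.688
outer loop
vertex 0.317 0.195 -2.103
vertex -0.013 0.673 -1.517
vertex -0.61 0.065 -1.938
endloop
endfacet
facet normal -0.220 0.692 -0.688
outer loop
vertex -0.334 1.683 -2.521
vertex -0.93 1.075 -2.942
vertex -1.113 1.703 -2.252
endloop
endfacet
facet normal 0.242 0.722 0.648
outer loop
vertex -0.334 1.683 -2.521
vertex -1.113 1.703 -2.252
vertex -0.013 0.673 -1.517
endloop
endfacet
facet normal 0.242 0.721 0.649
outer loop
vertex -0.013 0.673 -1.517
vertex -1.113 1.703 -2.252
vertex -0.792 0.692 -1.248
endloop
endfacet
facet normal 0.220 -0.692 0.687
outer loop
vertex -0.013 0.673 -1.517
vertex -0.792 0.692 -1.248
vertex -0.61 0.065 -1.938
endloop
endfacet
facet normal -0.220 0.692 -0.688
outer loop
vertex -1.113 1.703 -2.252
vertex -0.93 1.075 -2.942
vertex -1.754 1.25 -2.503
endloop
endfacet
facet normal -0.589 0.468 0.659
outer loop
vertex -1.113 1.703 -2.252
vertex -1.754 1.25 -2.503
vertex -0.792 0.692 -1.248
endloop
endfacet
facet normal -0.588 0.469 0.659
outer loop
vertex -0.792 0.692 -1.248
vertex -1.754 1.25 -2.503
vertex -1.434 0.24 -1.499
endloop
endfacet
facet normal 0.219 -0.693 0.687
outer loop
vertex -0.792 0.692 -1.248
vertex -1.434 0.24 -1.499
vertex -0.61 0.065 -1.938
endloop
endfacet
facet normal -0.219 0.692 -0.688
outer loop
vertex -1.754 1.25 -2.503
vertex -0.93 1.075 -2.942
vertex -1.776 0.666 -3.084
endloop
endfacet
facet normal -0.975 -0.136 0.174
outer loop
vertex -1.754 1.25 -2.503
vertex -1.776 0.666 -3.084
vertex -1.434 0.24 -1.499
endloop
endfacet
facet normal -0.975 -0.137 0.174
outer loop
vertex -1.434 0.24 -1.499
vertex -1.776 0.666 -3.084
vertex -1.455 -0.345 -2.08
endloop
endfacet
facet normal 0.220 -0.691 0.688
outer loop
vertex -1.434 0.24 -1.499
vertex -1.455 -0.345 -2.08
vertex -0.61 0.065 -1.938
endloop
endfacet
facet normal -0.219 0.692 -0.688
outer loop
vertex -1.776 0.666 -3.084
vertex -0.93 1.075 -2.942
vertex -1.16 0.39 -3.558
endloop
endfacet
facet normal -0.628 -0.640 -0.443
outer loop
vertex -1.776 0.666 -3.084
vertex -1.16 0.39 -3.558
vertex -1.455 -0.345 -2.08
endloop
endfacet
facet normal -0.628 -0.639 -0.443
outer loop
vertex -1.455 -0.345 -2.08
vertex -1.16 0.39 -3.558
vertex -0.84 -0.621 -2.554
endloop
endfacet
facet normal 0.220 -0.692 0.688
outer loop
vertex -1.455 -0.345 -2.08
vertex -0.84 -0.621 -2.554
vertex -0.61 0.065 -1.938
endloop
endfacet
facet normal -0.220 0.692 -0.688
outer loop
vertex -1.16 0.39 -3.558
vertex -0.93 1.075 -2.942
vertex -0.372 0.63 -3.568
endloop
endfacet
facet normal 0.192 -0.660 -0.726
outer loop
vertex -1.16 0.39 -3.558
vertex -0.372 0.63 -3.568
vertex -0.84 -0.621 -2.554
endloop
endfacet
facet normal 0.193 -0.660 -0.726
outer loop
vertex -0.84 -0.621 -2.554
vertex -0.372 0.63 -3.568
vertex -0.051 -0.38 -2.564
endloop
endfacet
facet normal 0.220 -0.692 0.688
outer loop
vertex -0.84 -0.621 -2.554
vertex -0.051 -0.38 -2.564
vertex -0.61 0.065 -1.938
endloop
endfacet

endsolid
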